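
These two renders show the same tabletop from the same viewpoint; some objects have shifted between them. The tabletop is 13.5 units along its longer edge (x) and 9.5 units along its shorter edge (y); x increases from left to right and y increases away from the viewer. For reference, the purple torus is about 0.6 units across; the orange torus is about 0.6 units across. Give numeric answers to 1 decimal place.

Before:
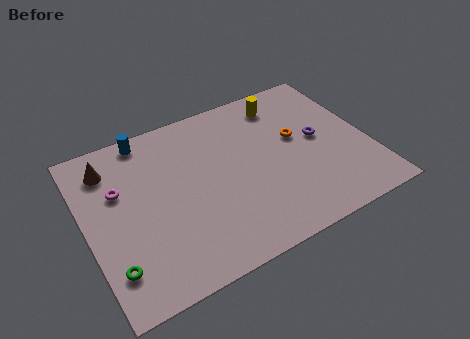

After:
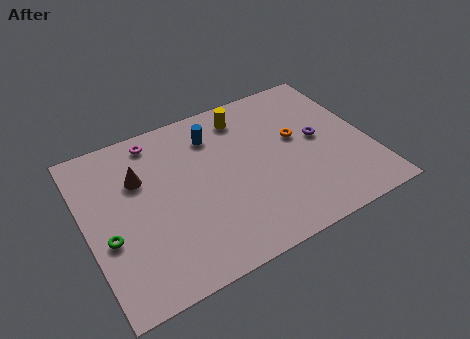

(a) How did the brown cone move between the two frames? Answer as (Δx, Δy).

(1.3, -1.2)

The brown cone started near (1.4, 7.6) and ended near (2.7, 6.4).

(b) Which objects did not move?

the purple torus and the orange torus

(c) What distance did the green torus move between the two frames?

1.6

From (0.9, 2.1) to (0.9, 3.7), the green torus covered √(0.0² + 1.6²) ≈ 1.6 units.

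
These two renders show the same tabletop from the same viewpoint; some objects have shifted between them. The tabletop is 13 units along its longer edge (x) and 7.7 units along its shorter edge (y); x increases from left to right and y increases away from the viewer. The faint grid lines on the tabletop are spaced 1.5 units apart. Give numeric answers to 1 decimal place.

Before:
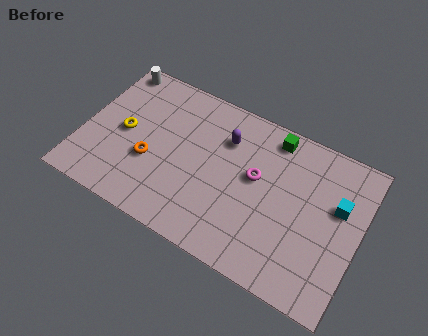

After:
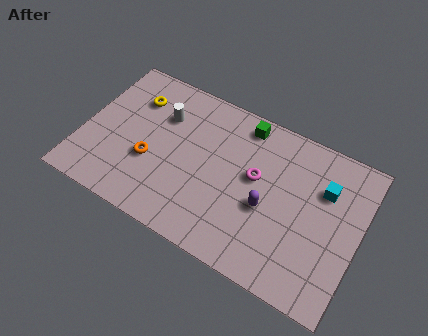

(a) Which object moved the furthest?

the purple capsule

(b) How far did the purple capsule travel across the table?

3.3

The purple capsule was near (6.5, 5.6) before and (8.8, 3.2) after, so it travelled √(2.3² + 2.4²) ≈ 3.3 units.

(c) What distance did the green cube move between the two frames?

1.4

The green cube was near (8.6, 6.7) before and (7.2, 6.7) after, so it travelled √(1.4² + 0.0²) ≈ 1.4 units.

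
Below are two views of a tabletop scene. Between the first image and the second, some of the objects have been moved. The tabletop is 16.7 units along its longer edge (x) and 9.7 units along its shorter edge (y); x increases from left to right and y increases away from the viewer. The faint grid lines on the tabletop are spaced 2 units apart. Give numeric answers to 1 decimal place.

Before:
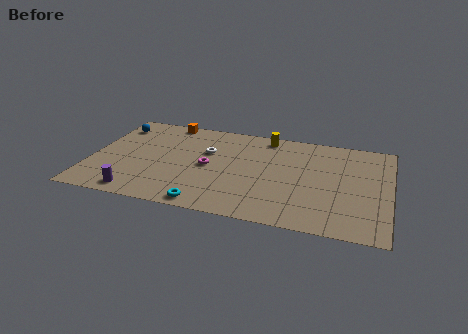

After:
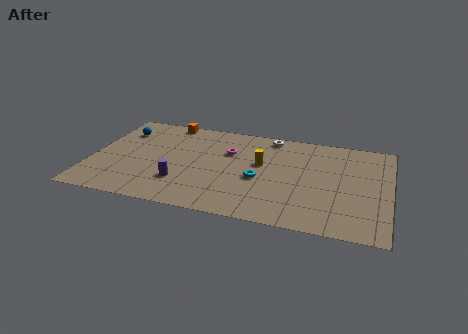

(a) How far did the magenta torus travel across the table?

2.1

The magenta torus was near (6.6, 4.7) before and (7.6, 6.5) after, so it travelled √(1.0² + 1.8²) ≈ 2.1 units.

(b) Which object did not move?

the orange cube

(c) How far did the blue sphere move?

0.6

From (1.0, 7.8) to (1.4, 7.3), the blue sphere covered √(0.4² + 0.5²) ≈ 0.6 units.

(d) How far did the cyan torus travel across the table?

4.2

From (6.8, 0.9) to (9.5, 4.1), the cyan torus covered √(2.7² + 3.2²) ≈ 4.2 units.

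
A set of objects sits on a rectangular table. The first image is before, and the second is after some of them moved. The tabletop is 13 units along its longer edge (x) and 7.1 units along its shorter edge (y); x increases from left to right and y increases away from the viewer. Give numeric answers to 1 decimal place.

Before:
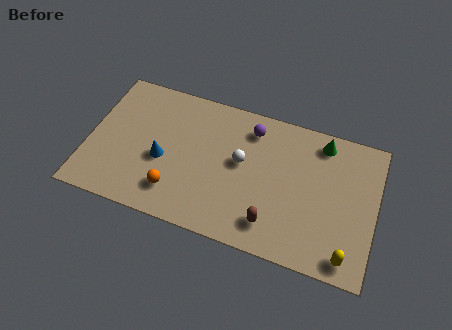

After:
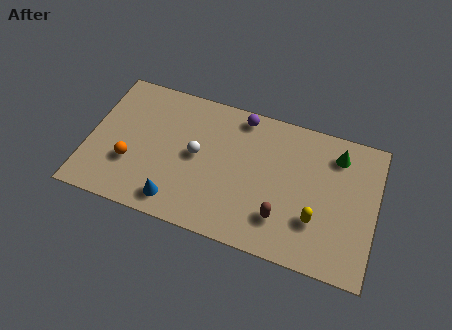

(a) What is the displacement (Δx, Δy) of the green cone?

(0.7, -0.4)

From the two frames, the green cone sits at roughly (10.4, 6.1) before and (11.1, 5.7) after.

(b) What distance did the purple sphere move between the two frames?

0.7

From (7.2, 5.8) to (6.7, 6.3), the purple sphere covered √(0.5² + 0.5²) ≈ 0.7 units.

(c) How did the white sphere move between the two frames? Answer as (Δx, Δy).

(-2.0, -0.3)

The white sphere started near (6.9, 4.0) and ended near (4.9, 3.7).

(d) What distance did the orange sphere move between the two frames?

2.2

The orange sphere was near (4.1, 1.6) before and (2.0, 2.4) after, so it travelled √(2.1² + 0.8²) ≈ 2.2 units.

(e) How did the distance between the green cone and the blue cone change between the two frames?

+0.6

The distance was about 7.7 in the first image and 8.3 in the second, so they moved 0.6 units further apart.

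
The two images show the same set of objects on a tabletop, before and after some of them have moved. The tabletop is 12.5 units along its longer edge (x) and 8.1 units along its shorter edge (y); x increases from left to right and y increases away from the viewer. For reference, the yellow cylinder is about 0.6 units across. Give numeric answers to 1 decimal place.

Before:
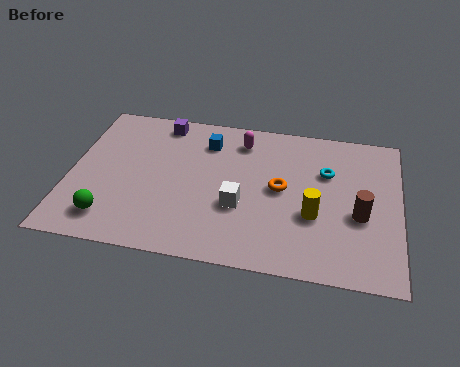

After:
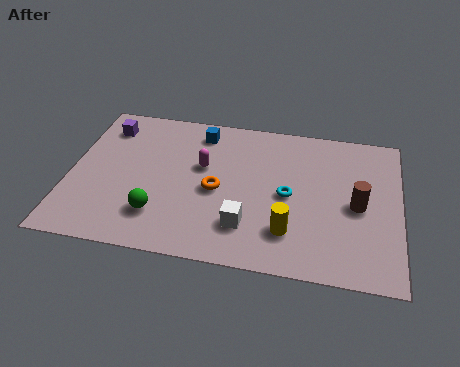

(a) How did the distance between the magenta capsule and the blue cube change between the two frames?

+0.6

Before: roughly 1.3 units apart; after: 1.9. That's 0.6 units further apart.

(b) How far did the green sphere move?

1.9

The green sphere moved from about (1.7, 1.5) to (3.5, 2.0), a distance of √(1.8² + 0.5²) ≈ 1.9.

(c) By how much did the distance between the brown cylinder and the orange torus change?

+2.2

The distance was about 3.1 in the first image and 5.3 in the second, so they moved 2.2 units further apart.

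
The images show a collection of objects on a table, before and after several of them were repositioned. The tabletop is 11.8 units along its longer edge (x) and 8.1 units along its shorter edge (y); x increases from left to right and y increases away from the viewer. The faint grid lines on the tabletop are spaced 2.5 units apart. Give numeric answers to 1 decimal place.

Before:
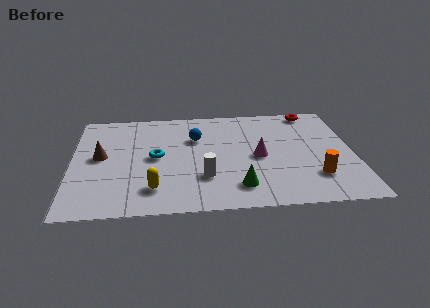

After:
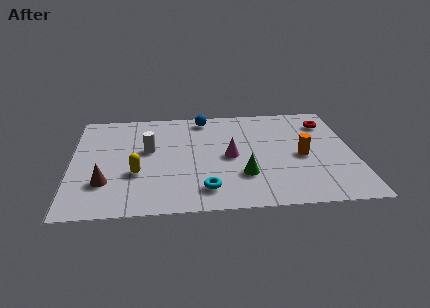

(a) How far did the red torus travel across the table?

1.2

The red torus moved from about (10.2, 7.3) to (10.8, 6.3), a distance of √(0.6² + 1.0²) ≈ 1.2.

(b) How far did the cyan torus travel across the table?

3.3

The cyan torus was near (3.5, 4.1) before and (5.5, 1.5) after, so it travelled √(2.0² + 2.6²) ≈ 3.3 units.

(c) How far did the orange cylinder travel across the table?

1.7

The orange cylinder moved from about (10.1, 2.1) to (9.6, 3.7), a distance of √(0.5² + 1.6²) ≈ 1.7.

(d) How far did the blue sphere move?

1.6

The blue sphere moved from about (5.2, 5.5) to (5.6, 7.1), a distance of √(0.4² + 1.6²) ≈ 1.6.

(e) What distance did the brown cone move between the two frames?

2.0

From (1.2, 4.3) to (1.4, 2.3), the brown cone covered √(0.2² + 2.0²) ≈ 2.0 units.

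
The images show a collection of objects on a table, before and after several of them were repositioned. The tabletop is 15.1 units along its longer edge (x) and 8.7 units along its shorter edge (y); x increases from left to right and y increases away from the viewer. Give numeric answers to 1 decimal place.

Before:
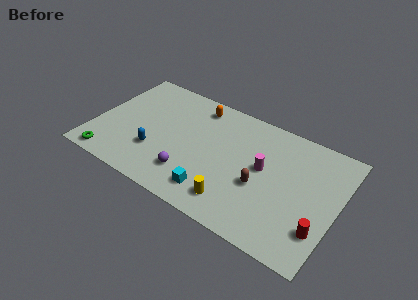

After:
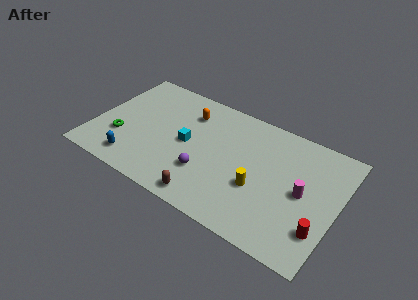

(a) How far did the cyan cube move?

3.4

The cyan cube moved from about (7.9, 1.6) to (5.8, 4.3), a distance of √(2.1² + 2.7²) ≈ 3.4.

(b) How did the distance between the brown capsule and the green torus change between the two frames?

-3.4

Before: roughly 9.5 units apart; after: 6.1. That's 3.4 units closer together.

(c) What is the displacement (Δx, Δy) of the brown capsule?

(-2.9, -2.5)

The brown capsule was at about (10.5, 3.5) and moved to about (7.6, 1.0).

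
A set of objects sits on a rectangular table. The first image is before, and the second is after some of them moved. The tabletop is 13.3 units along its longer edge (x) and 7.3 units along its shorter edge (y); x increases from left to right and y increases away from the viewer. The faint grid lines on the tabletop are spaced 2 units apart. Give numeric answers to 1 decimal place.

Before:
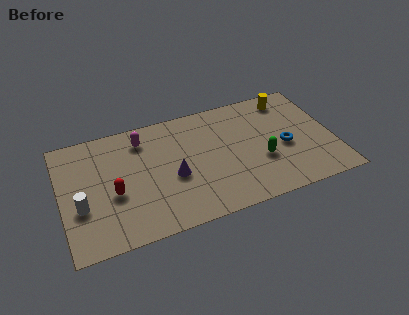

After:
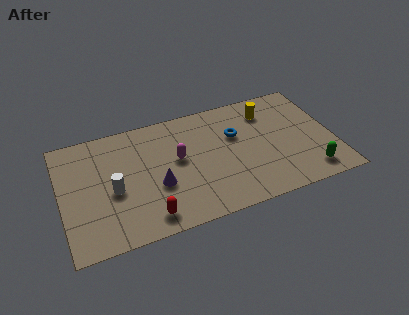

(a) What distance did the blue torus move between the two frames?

2.7

From (10.9, 3.2) to (8.6, 4.7), the blue torus covered √(2.3² + 1.5²) ≈ 2.7 units.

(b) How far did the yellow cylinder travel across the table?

1.2

The yellow cylinder was near (11.4, 6.2) before and (10.3, 5.7) after, so it travelled √(1.1² + 0.5²) ≈ 1.2 units.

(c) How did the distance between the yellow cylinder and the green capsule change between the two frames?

+0.9

The distance was about 3.9 in the first image and 4.8 in the second, so they moved 0.9 units further apart.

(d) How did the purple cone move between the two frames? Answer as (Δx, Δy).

(-0.8, -0.3)

The purple cone started near (5.4, 3.1) and ended near (4.6, 2.8).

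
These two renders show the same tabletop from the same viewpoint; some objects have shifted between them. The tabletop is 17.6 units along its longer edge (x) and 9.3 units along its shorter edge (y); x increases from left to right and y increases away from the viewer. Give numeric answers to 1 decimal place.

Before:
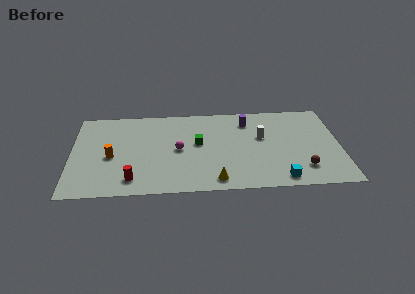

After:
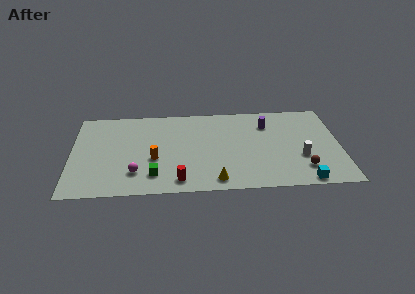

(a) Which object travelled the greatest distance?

the green cube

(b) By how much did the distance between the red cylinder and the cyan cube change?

-1.5

The distance was about 9.6 in the first image and 8.1 in the second, so they moved 1.5 units closer together.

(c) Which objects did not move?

the brown sphere and the yellow cone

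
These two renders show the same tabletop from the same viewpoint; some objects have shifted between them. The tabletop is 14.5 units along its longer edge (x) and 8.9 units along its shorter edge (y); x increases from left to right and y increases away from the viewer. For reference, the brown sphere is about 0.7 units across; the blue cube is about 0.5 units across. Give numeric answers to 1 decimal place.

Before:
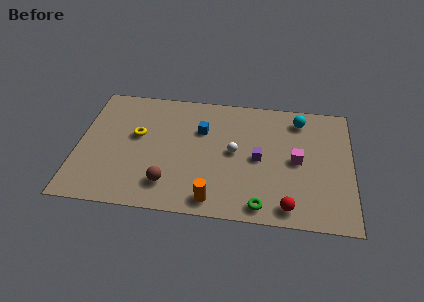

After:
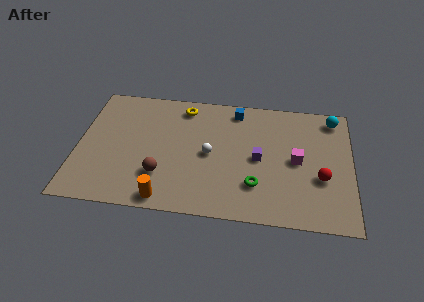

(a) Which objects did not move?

the purple cube and the magenta cube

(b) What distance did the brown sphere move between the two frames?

0.7

From (4.9, 1.9) to (4.5, 2.5), the brown sphere covered √(0.4² + 0.6²) ≈ 0.7 units.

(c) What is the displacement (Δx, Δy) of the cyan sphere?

(1.8, 0.3)

The cyan sphere was at about (11.7, 7.4) and moved to about (13.5, 7.7).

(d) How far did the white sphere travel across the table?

1.3

The white sphere was near (8.3, 4.6) before and (7.0, 4.3) after, so it travelled √(1.3² + 0.3²) ≈ 1.3 units.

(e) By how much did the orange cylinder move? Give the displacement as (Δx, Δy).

(-2.5, -0.2)

From the two frames, the orange cylinder sits at roughly (7.3, 1.1) before and (4.8, 0.9) after.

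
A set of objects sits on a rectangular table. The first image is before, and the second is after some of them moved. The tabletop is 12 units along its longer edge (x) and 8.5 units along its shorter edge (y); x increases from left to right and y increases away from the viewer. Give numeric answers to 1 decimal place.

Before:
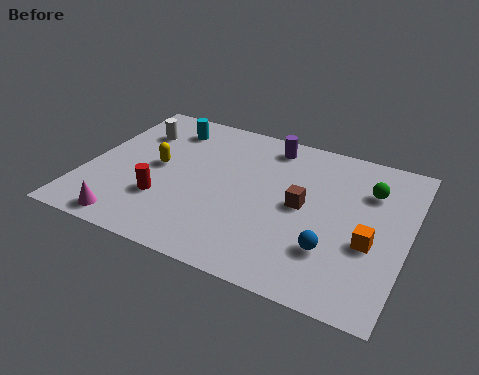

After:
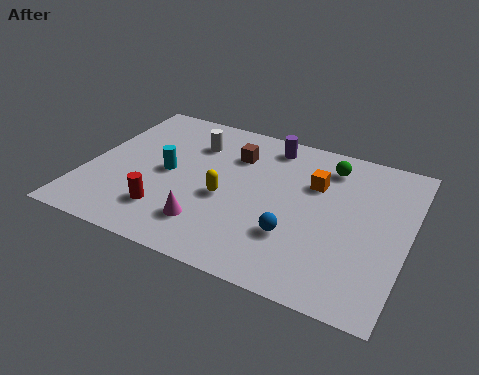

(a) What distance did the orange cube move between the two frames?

3.3

The orange cube was near (10.7, 3.3) before and (8.4, 5.7) after, so it travelled √(2.3² + 2.4²) ≈ 3.3 units.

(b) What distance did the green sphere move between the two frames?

1.8

The green sphere was near (10.4, 6.1) before and (8.8, 6.9) after, so it travelled √(1.6² + 0.8²) ≈ 1.8 units.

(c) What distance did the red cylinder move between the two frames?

0.6

The red cylinder moved from about (3.1, 2.6) to (3.3, 2.0), a distance of √(0.2² + 0.6²) ≈ 0.6.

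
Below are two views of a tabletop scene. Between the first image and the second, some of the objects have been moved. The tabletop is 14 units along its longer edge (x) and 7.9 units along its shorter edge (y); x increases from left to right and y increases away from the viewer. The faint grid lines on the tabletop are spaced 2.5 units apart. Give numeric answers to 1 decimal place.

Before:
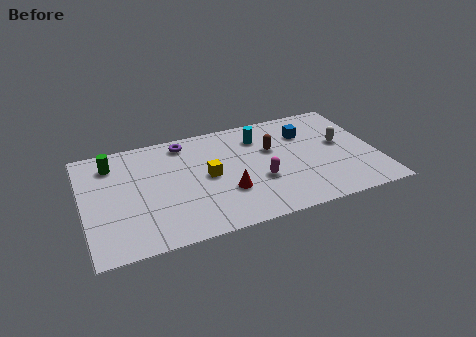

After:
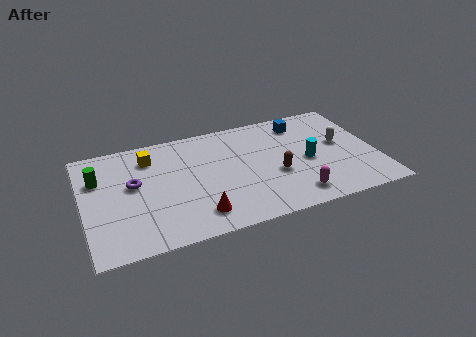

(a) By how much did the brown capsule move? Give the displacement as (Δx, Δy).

(0.0, -1.9)

The brown capsule started near (9.1, 5.0) and ended near (9.1, 3.1).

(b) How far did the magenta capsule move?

2.2

The magenta capsule moved from about (8.3, 2.9) to (9.8, 1.3), a distance of √(1.5² + 1.6²) ≈ 2.2.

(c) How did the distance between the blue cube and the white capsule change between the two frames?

+0.6

The distance was about 2.1 in the first image and 2.7 in the second, so they moved 0.6 units further apart.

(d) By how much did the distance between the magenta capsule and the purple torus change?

+3.0

They were about 5.1 units apart before and 8.1 after — 3.0 units further apart.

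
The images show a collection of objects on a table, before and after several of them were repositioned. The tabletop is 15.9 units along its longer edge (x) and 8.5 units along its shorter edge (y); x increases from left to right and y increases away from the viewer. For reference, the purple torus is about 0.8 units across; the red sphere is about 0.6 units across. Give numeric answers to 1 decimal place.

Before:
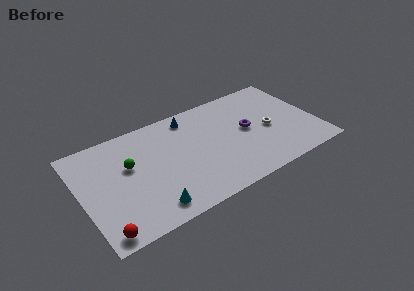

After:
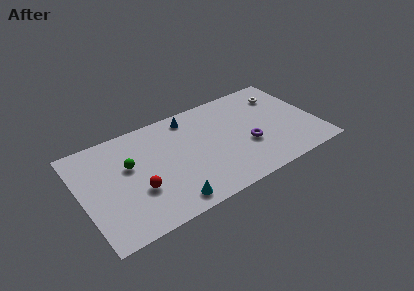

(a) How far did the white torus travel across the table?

2.9

The white torus was near (12.7, 3.9) before and (14.0, 6.5) after, so it travelled √(1.3² + 2.6²) ≈ 2.9 units.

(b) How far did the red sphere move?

3.3

The red sphere moved from about (1.0, 0.9) to (3.6, 3.0), a distance of √(2.6² + 2.1²) ≈ 3.3.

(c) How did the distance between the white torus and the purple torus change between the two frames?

+2.9

Before: roughly 1.5 units apart; after: 4.4. That's 2.9 units further apart.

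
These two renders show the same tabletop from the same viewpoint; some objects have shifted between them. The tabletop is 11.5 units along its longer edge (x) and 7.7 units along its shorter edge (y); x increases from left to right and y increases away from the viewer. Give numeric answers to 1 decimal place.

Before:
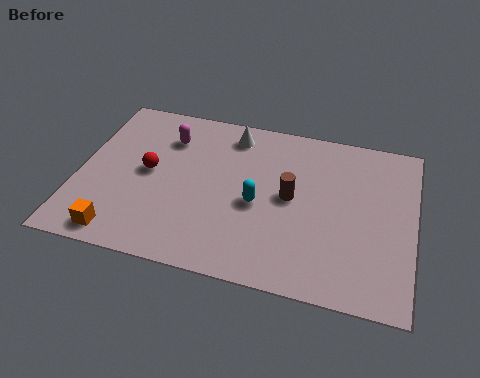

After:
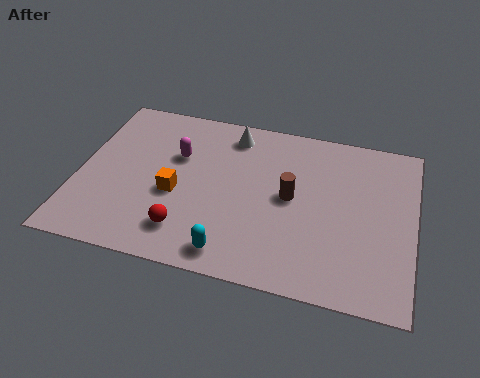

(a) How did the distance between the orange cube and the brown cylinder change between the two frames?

-2.4

The distance was about 6.4 in the first image and 4.0 in the second, so they moved 2.4 units closer together.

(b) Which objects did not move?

the brown cylinder and the white cone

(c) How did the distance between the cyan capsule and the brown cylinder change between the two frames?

+2.2

The distance was about 1.3 in the first image and 3.5 in the second, so they moved 2.2 units further apart.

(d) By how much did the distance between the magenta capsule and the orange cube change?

-3.2

Before: roughly 5.0 units apart; after: 1.8. That's 3.2 units closer together.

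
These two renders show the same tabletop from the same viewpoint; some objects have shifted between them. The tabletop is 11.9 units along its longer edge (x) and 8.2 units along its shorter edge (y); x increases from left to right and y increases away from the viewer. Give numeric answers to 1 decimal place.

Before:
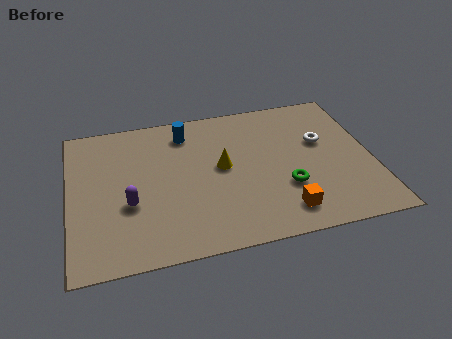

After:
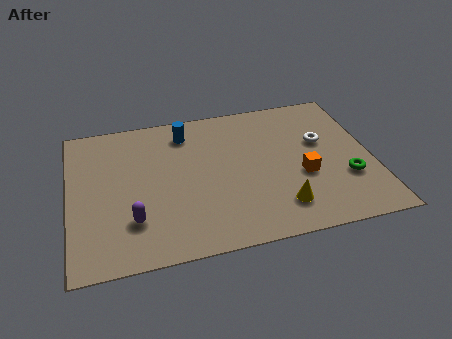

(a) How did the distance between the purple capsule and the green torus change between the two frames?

+2.3

The distance was about 6.1 in the first image and 8.4 in the second, so they moved 2.3 units further apart.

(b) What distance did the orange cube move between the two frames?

2.0

The orange cube moved from about (8.2, 1.4) to (9.1, 3.2), a distance of √(0.9² + 1.8²) ≈ 2.0.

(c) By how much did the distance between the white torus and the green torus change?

-0.4

They were about 2.8 units apart before and 2.4 after — 0.4 units closer together.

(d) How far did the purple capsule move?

0.9

The purple capsule moved from about (2.3, 3.1) to (2.4, 2.2), a distance of √(0.1² + 0.9²) ≈ 0.9.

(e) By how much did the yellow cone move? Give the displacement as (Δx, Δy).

(2.1, -2.7)

From the two frames, the yellow cone sits at roughly (6.0, 4.4) before and (8.1, 1.7) after.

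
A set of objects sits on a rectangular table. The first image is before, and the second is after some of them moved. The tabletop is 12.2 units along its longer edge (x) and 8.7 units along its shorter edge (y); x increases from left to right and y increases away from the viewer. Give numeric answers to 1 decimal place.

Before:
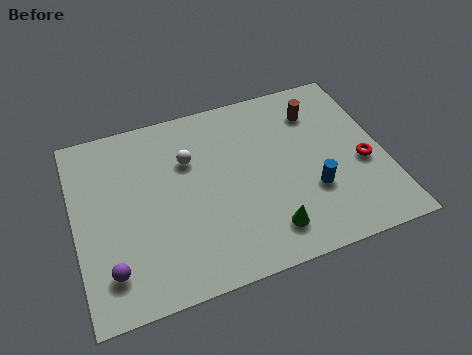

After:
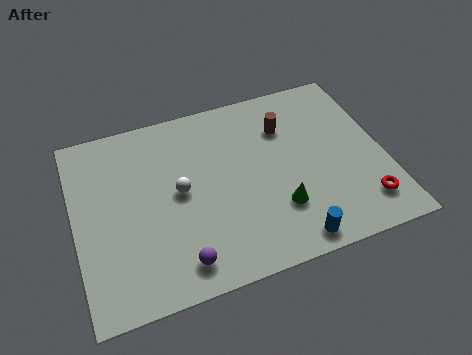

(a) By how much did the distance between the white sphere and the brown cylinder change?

-0.5

Before: roughly 5.3 units apart; after: 4.8. That's 0.5 units closer together.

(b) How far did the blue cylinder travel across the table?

2.3

The blue cylinder moved from about (9.2, 2.9) to (8.1, 0.9), a distance of √(1.1² + 2.0²) ≈ 2.3.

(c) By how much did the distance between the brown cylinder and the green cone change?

-1.8

They were about 5.7 units apart before and 3.9 after — 1.8 units closer together.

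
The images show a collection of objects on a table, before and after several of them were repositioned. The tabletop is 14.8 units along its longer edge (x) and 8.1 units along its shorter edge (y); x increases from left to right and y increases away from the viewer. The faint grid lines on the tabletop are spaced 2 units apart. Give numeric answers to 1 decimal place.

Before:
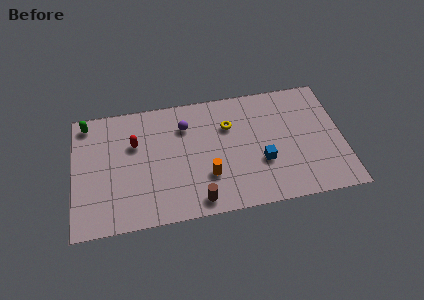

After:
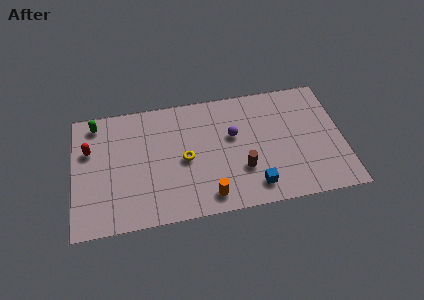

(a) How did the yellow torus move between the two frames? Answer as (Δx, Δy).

(-2.5, -1.8)

The yellow torus started near (8.6, 5.6) and ended near (6.1, 3.8).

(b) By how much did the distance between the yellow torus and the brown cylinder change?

-1.7

They were about 5.0 units apart before and 3.3 after — 1.7 units closer together.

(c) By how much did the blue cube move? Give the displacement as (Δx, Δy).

(-0.5, -1.5)

From the two frames, the blue cube sits at roughly (10.3, 2.9) before and (9.8, 1.4) after.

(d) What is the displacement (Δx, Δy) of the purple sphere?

(2.6, -1.1)

From the two frames, the purple sphere sits at roughly (6.2, 6.0) before and (8.8, 4.9) after.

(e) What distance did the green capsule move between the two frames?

0.5

The green capsule was near (0.8, 7.1) before and (1.3, 7.0) after, so it travelled √(0.5² + 0.1²) ≈ 0.5 units.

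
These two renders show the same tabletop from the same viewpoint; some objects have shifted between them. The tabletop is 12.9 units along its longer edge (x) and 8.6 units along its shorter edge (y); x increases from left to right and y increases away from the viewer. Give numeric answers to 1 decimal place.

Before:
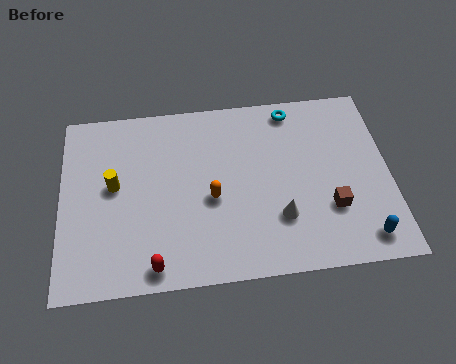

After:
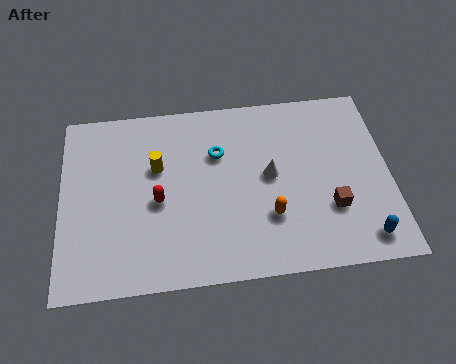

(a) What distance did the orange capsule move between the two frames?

2.5

The orange capsule was near (5.9, 3.7) before and (8.1, 2.6) after, so it travelled √(2.2² + 1.1²) ≈ 2.5 units.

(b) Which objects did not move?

the brown cube and the blue capsule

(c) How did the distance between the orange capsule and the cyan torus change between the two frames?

-1.4

Before: roughly 5.1 units apart; after: 3.7. That's 1.4 units closer together.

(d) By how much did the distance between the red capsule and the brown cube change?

-0.3

They were about 7.1 units apart before and 6.8 after — 0.3 units closer together.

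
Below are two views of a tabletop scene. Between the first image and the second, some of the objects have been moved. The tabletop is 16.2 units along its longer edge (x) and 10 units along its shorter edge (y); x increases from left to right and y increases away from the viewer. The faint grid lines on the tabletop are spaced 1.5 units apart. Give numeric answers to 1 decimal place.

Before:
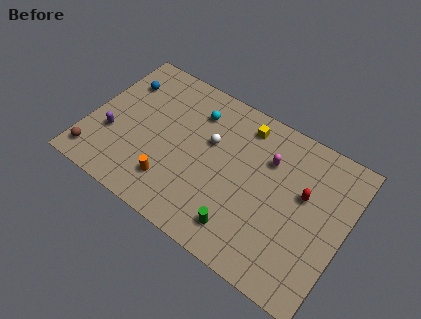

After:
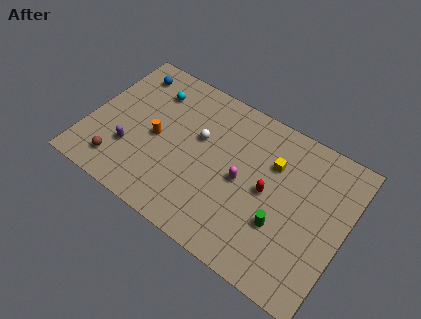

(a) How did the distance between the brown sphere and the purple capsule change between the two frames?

-0.7

Before: roughly 2.1 units apart; after: 1.4. That's 0.7 units closer together.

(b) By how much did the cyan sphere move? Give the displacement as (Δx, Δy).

(-2.8, 0.0)

The cyan sphere started near (6.3, 7.7) and ended near (3.5, 7.7).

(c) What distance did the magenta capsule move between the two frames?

2.6

The magenta capsule was near (11.1, 7.0) before and (9.8, 4.8) after, so it travelled √(1.3² + 2.2²) ≈ 2.6 units.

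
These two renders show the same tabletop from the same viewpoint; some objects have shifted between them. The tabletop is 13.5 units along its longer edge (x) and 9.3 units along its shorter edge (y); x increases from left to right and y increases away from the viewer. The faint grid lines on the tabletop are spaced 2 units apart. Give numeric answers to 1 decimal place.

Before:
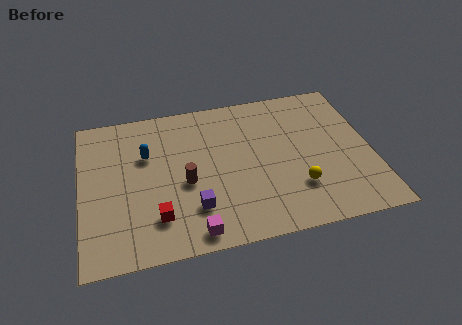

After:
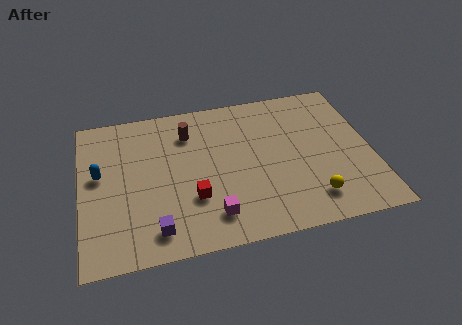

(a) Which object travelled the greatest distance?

the brown cylinder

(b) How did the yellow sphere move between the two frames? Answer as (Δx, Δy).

(0.6, -0.8)

The yellow sphere started near (9.9, 2.6) and ended near (10.5, 1.8).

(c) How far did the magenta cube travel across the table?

1.2

The magenta cube moved from about (5.0, 1.0) to (5.9, 1.8), a distance of √(0.9² + 0.8²) ≈ 1.2.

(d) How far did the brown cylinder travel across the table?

3.1

From (4.8, 4.0) to (5.1, 7.1), the brown cylinder covered √(0.3² + 3.1²) ≈ 3.1 units.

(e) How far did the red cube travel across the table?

1.9

The red cube was near (3.4, 2.2) before and (5.1, 3.0) after, so it travelled √(1.7² + 0.8²) ≈ 1.9 units.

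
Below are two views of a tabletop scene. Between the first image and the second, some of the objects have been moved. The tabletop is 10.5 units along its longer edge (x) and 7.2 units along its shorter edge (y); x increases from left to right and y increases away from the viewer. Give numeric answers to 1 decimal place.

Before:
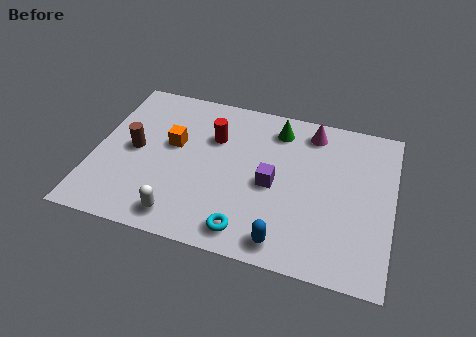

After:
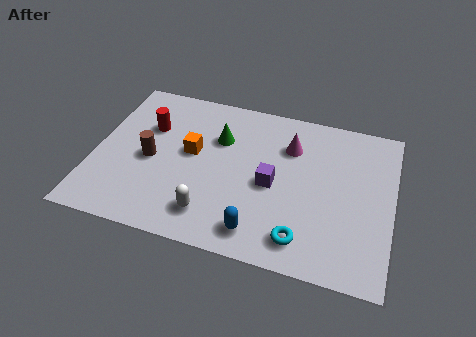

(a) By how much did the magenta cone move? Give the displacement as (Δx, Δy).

(-0.7, -0.9)

The magenta cone started near (7.5, 6.1) and ended near (6.8, 5.2).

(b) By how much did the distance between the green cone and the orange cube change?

-2.7

Before: roughly 4.0 units apart; after: 1.3. That's 2.7 units closer together.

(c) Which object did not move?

the purple cube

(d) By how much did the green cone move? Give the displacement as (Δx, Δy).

(-2.0, -1.0)

From the two frames, the green cone sits at roughly (6.3, 5.9) before and (4.3, 4.9) after.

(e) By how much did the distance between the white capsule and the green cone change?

-2.2

They were about 5.7 units apart before and 3.5 after — 2.2 units closer together.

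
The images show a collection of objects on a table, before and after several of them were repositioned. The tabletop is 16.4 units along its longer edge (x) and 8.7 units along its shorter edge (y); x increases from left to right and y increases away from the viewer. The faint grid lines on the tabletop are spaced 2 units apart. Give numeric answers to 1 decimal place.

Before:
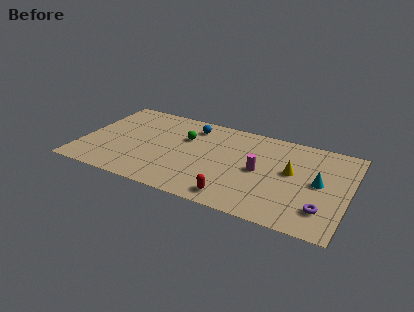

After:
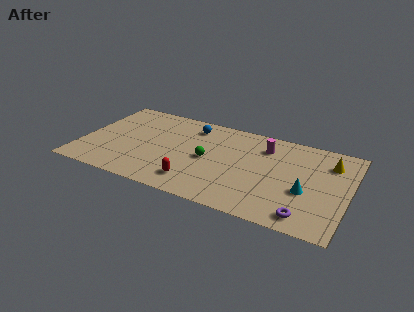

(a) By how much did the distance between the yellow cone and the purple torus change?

+2.0

They were about 3.5 units apart before and 5.5 after — 2.0 units further apart.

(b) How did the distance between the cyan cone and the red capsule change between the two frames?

+1.0

Before: roughly 5.8 units apart; after: 6.8. That's 1.0 units further apart.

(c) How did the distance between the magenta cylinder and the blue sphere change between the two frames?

-0.7

They were about 5.3 units apart before and 4.6 after — 0.7 units closer together.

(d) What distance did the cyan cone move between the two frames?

1.3

From (14.6, 4.5) to (13.9, 3.4), the cyan cone covered √(0.7² + 1.1²) ≈ 1.3 units.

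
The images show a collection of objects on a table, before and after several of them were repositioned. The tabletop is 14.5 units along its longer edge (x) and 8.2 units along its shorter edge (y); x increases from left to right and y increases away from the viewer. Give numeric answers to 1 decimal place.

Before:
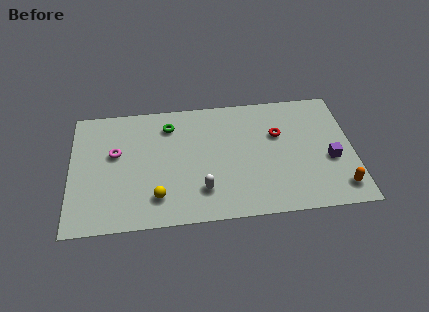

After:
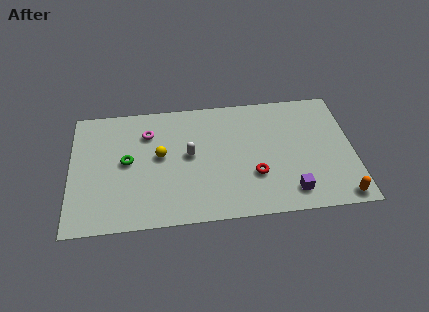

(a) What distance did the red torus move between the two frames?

2.9

From (10.7, 5.3) to (9.4, 2.7), the red torus covered √(1.3² + 2.6²) ≈ 2.9 units.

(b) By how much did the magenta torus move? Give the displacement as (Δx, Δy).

(1.7, 1.2)

The magenta torus started near (2.3, 4.9) and ended near (4.0, 6.1).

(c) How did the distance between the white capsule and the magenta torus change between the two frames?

-2.6

Before: roughly 5.3 units apart; after: 2.7. That's 2.6 units closer together.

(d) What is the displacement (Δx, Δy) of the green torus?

(-2.2, -2.2)

From the two frames, the green torus sits at roughly (5.1, 6.5) before and (2.9, 4.3) after.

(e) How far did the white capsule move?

2.5

The white capsule moved from about (6.7, 2.0) to (6.1, 4.4), a distance of √(0.6² + 2.4²) ≈ 2.5.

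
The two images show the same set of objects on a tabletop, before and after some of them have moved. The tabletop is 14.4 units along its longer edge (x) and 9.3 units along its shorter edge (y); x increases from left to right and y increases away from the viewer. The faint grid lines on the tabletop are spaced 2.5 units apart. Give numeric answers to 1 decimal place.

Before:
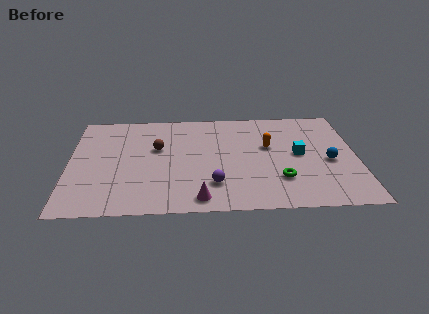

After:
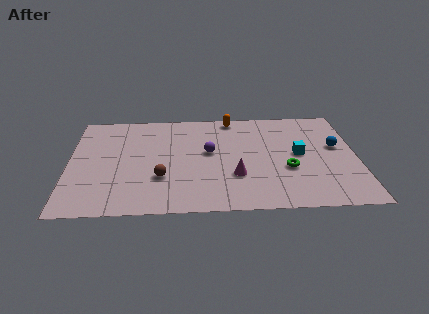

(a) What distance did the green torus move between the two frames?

1.0

From (10.5, 2.6) to (10.9, 3.5), the green torus covered √(0.4² + 0.9²) ≈ 1.0 units.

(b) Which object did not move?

the cyan cube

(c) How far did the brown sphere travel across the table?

2.7

The brown sphere was near (4.4, 5.7) before and (4.6, 3.0) after, so it travelled √(0.2² + 2.7²) ≈ 2.7 units.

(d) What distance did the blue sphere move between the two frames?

1.4

The blue sphere moved from about (13.0, 4.1) to (13.4, 5.4), a distance of √(0.4² + 1.3²) ≈ 1.4.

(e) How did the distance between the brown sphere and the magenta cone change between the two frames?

-1.4

Before: roughly 5.1 units apart; after: 3.7. That's 1.4 units closer together.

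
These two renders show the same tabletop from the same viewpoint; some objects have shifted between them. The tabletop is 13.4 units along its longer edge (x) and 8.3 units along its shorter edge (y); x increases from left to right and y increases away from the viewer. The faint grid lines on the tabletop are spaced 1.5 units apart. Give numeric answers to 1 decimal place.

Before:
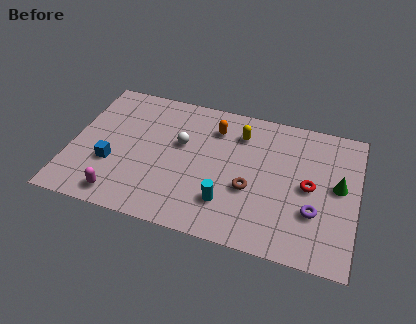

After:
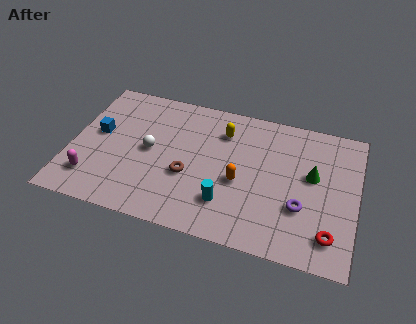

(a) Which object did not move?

the cyan cylinder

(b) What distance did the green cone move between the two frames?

1.2

The green cone moved from about (12.5, 4.5) to (11.3, 4.8), a distance of √(1.2² + 0.3²) ≈ 1.2.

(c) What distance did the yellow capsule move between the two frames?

0.8

The yellow capsule moved from about (7.8, 6.4) to (7.0, 6.3), a distance of √(0.8² + 0.1²) ≈ 0.8.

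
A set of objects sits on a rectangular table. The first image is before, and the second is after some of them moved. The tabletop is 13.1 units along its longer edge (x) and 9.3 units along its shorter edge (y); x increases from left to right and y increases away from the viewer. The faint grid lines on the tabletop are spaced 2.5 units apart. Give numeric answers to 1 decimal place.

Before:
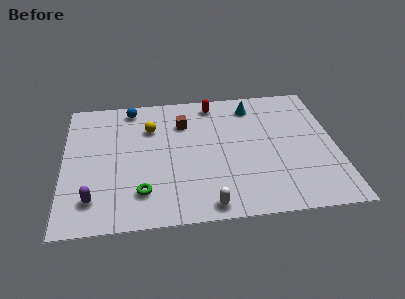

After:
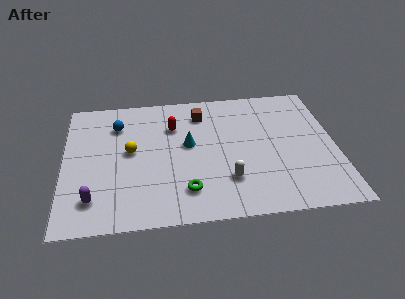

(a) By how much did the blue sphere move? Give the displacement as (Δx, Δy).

(-0.7, -1.2)

The blue sphere was at about (3.3, 8.2) and moved to about (2.6, 7.0).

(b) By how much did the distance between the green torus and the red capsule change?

-2.4

Before: roughly 7.0 units apart; after: 4.6. That's 2.4 units closer together.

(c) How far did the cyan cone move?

4.1

The cyan cone moved from about (9.2, 7.7) to (6.0, 5.2), a distance of √(3.2² + 2.5²) ≈ 4.1.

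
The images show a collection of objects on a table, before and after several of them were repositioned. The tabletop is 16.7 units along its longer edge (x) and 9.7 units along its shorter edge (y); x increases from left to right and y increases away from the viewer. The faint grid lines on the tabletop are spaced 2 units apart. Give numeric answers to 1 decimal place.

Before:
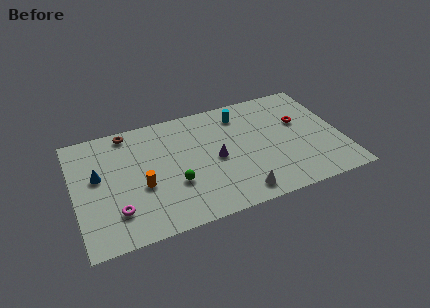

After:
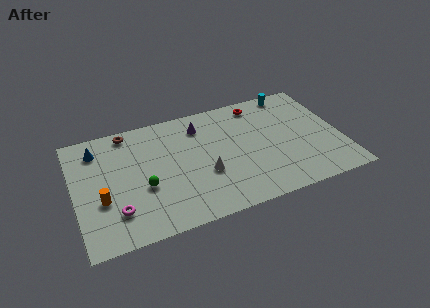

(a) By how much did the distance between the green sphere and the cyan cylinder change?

+4.7

They were about 6.4 units apart before and 11.1 after — 4.7 units further apart.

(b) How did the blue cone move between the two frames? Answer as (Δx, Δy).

(0.1, 2.2)

The blue cone started near (1.5, 5.6) and ended near (1.6, 7.8).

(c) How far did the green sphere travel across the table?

1.9

From (6.1, 3.4) to (4.2, 3.8), the green sphere covered √(1.9² + 0.4²) ≈ 1.9 units.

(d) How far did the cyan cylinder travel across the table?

3.5

From (10.7, 7.9) to (14.1, 8.8), the cyan cylinder covered √(3.4² + 0.9²) ≈ 3.5 units.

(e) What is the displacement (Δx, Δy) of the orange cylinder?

(-2.5, -0.3)

The orange cylinder started near (4.1, 3.9) and ended near (1.6, 3.6).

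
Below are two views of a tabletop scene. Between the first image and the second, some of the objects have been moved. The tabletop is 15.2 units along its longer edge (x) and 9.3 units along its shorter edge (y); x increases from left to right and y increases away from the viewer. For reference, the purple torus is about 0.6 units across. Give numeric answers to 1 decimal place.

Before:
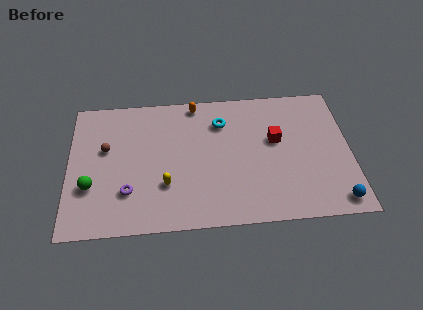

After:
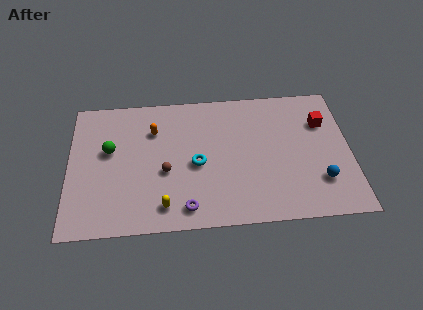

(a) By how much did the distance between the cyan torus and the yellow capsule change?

-1.9

Before: roughly 5.1 units apart; after: 3.2. That's 1.9 units closer together.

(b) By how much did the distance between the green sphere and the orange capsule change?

-5.1

They were about 7.8 units apart before and 2.7 after — 5.1 units closer together.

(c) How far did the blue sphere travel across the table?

1.6

The blue sphere moved from about (14.3, 1.1) to (13.5, 2.5), a distance of √(0.8² + 1.4²) ≈ 1.6.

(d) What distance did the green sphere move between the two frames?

2.6

From (1.2, 3.1) to (2.2, 5.5), the green sphere covered √(1.0² + 2.4²) ≈ 2.6 units.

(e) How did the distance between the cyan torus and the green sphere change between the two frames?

-3.2

Before: roughly 8.1 units apart; after: 4.9. That's 3.2 units closer together.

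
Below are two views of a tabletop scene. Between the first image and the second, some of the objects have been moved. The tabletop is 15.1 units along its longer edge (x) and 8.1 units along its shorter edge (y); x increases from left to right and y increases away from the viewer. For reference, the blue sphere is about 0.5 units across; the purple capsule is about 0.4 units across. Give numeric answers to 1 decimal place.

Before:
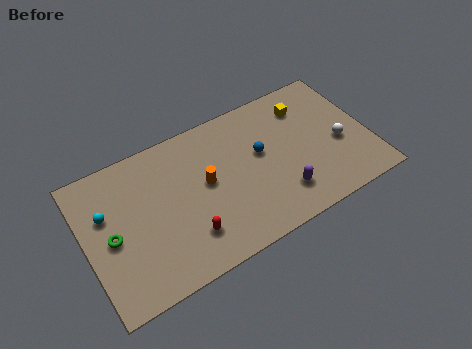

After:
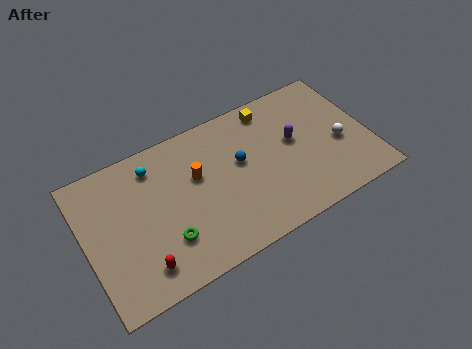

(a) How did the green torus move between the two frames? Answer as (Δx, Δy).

(2.7, -1.5)

The green torus was at about (1.3, 3.8) and moved to about (4.0, 2.3).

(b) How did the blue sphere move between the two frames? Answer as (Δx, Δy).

(-1.1, 0.0)

From the two frames, the blue sphere sits at roughly (9.4, 4.7) before and (8.3, 4.7) after.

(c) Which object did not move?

the white sphere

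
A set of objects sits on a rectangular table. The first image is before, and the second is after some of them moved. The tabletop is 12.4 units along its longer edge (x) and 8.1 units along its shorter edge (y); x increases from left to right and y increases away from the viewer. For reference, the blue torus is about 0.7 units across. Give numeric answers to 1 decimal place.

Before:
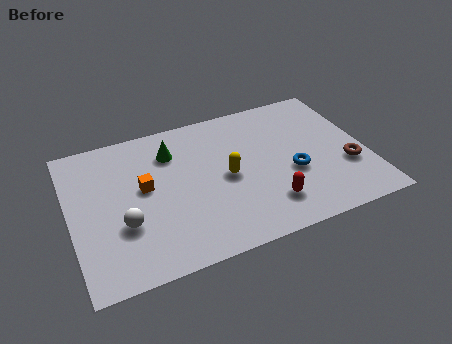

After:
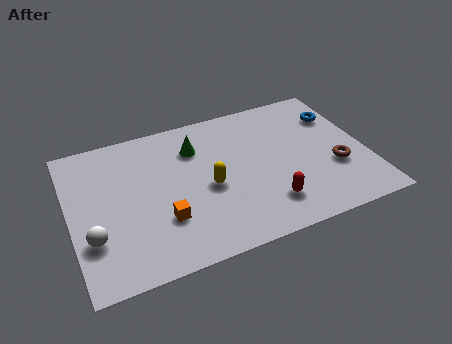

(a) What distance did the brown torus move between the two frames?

0.5

From (11.5, 2.8) to (11.0, 2.9), the brown torus covered √(0.5² + 0.1²) ≈ 0.5 units.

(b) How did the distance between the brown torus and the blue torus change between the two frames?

+0.7

Before: roughly 2.3 units apart; after: 3.0. That's 0.7 units further apart.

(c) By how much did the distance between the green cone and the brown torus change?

-1.4

They were about 7.8 units apart before and 6.4 after — 1.4 units closer together.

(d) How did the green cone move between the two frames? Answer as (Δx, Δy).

(1.0, -0.1)

The green cone was at about (4.4, 6.1) and moved to about (5.4, 6.0).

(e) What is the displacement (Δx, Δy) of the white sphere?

(-1.3, -0.3)

The white sphere was at about (2.1, 2.8) and moved to about (0.8, 2.5).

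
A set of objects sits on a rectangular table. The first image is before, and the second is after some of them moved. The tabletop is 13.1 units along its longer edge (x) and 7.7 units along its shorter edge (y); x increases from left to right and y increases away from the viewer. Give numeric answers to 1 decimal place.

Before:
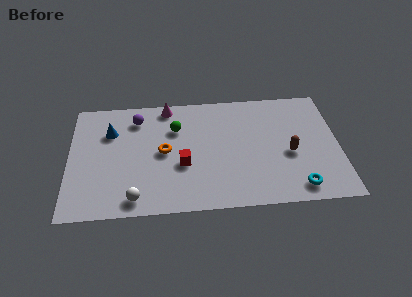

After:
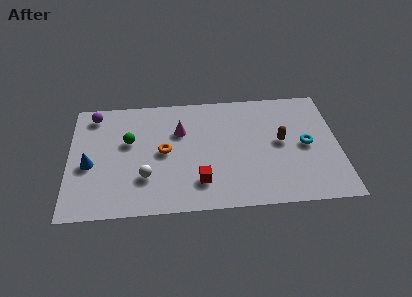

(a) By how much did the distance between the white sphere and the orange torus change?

-1.4

The distance was about 3.2 in the first image and 1.8 in the second, so they moved 1.4 units closer together.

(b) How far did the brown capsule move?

0.9

From (10.7, 3.3) to (10.3, 4.1), the brown capsule covered √(0.4² + 0.8²) ≈ 0.9 units.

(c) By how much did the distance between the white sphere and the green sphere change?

-2.3

They were about 4.8 units apart before and 2.5 after — 2.3 units closer together.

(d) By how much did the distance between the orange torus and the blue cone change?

+0.6

They were about 3.0 units apart before and 3.6 after — 0.6 units further apart.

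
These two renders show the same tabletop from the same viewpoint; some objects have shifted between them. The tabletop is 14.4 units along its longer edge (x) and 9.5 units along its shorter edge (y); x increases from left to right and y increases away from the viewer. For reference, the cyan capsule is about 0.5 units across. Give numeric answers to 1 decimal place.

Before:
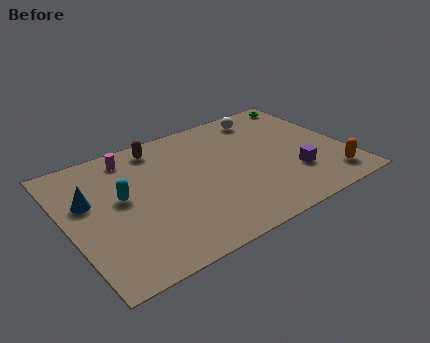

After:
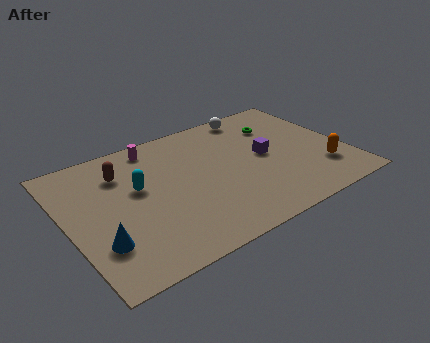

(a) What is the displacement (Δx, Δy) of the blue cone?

(0.1, -3.2)

The blue cone was at about (1.2, 5.9) and moved to about (1.3, 2.7).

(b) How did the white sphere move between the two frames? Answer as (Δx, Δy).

(-0.5, 0.4)

From the two frames, the white sphere sits at roughly (10.9, 8.1) before and (10.4, 8.5) after.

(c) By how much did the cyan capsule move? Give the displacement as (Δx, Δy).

(0.9, 0.3)

From the two frames, the cyan capsule sits at roughly (2.8, 5.3) before and (3.7, 5.6) after.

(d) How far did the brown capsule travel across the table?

2.4

From (5.2, 8.2) to (3.1, 7.1), the brown capsule covered √(2.1² + 1.1²) ≈ 2.4 units.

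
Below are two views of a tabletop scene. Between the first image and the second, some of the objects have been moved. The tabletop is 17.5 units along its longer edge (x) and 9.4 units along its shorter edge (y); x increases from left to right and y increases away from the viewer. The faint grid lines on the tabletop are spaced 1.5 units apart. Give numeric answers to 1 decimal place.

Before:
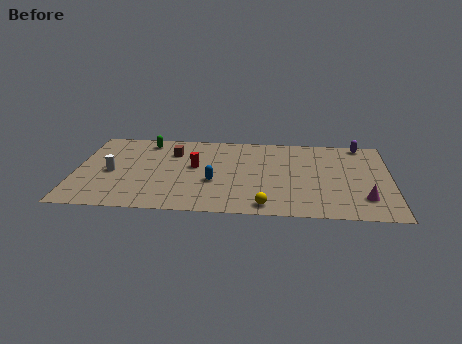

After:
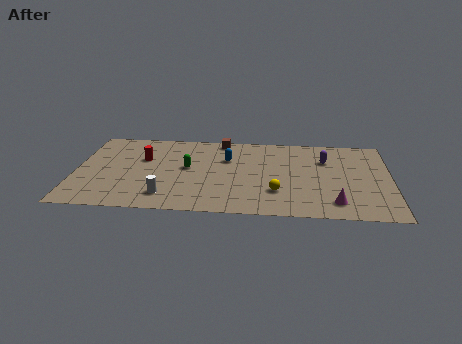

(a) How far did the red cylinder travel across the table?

3.0

The red cylinder was near (6.6, 5.3) before and (3.7, 6.0) after, so it travelled √(2.9² + 0.7²) ≈ 3.0 units.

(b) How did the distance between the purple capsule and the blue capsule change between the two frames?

-4.1

They were about 9.6 units apart before and 5.5 after — 4.1 units closer together.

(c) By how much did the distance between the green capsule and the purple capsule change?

-4.3

Before: roughly 12.1 units apart; after: 7.8. That's 4.3 units closer together.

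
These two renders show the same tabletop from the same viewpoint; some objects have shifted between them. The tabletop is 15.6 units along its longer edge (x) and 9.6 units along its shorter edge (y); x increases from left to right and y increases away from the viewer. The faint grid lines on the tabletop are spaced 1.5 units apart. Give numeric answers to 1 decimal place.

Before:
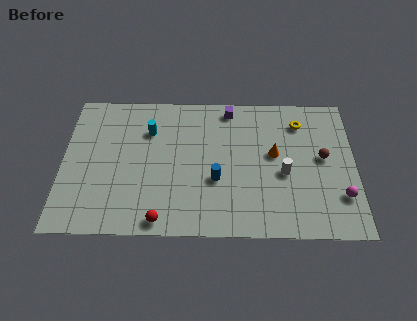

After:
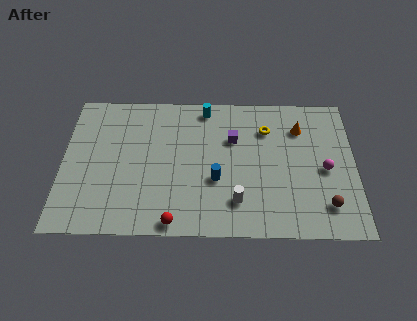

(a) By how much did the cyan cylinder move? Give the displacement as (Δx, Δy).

(3.0, 1.6)

The cyan cylinder was at about (4.6, 6.9) and moved to about (7.6, 8.5).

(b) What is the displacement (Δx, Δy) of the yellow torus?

(-1.8, -0.5)

The yellow torus started near (12.7, 7.6) and ended near (10.9, 7.1).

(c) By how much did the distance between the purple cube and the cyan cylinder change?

-2.0

Before: roughly 4.6 units apart; after: 2.6. That's 2.0 units closer together.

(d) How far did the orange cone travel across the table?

2.3

The orange cone was near (11.3, 5.4) before and (12.7, 7.2) after, so it travelled √(1.4² + 1.8²) ≈ 2.3 units.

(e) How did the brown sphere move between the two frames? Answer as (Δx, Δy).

(0.1, -3.2)

From the two frames, the brown sphere sits at roughly (13.9, 5.2) before and (14.0, 2.0) after.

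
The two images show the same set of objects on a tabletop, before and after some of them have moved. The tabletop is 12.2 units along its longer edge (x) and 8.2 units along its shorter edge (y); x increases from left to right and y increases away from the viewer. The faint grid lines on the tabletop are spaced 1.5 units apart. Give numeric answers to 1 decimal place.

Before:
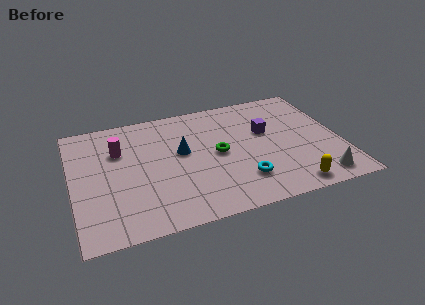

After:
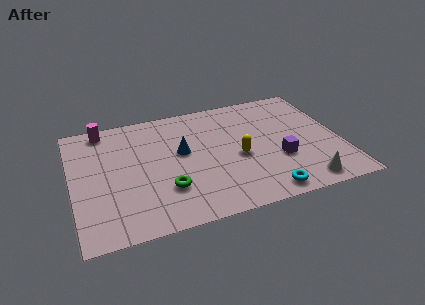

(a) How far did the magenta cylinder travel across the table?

1.8

The magenta cylinder was near (2.2, 5.6) before and (1.6, 7.3) after, so it travelled √(0.6² + 1.7²) ≈ 1.8 units.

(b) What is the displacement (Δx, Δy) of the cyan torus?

(0.9, -1.1)

The cyan torus was at about (7.5, 2.0) and moved to about (8.4, 0.9).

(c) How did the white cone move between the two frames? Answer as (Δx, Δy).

(-0.7, -0.1)

The white cone started near (10.9, 1.1) and ended near (10.2, 1.0).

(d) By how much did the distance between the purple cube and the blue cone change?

+0.8

Before: roughly 3.9 units apart; after: 4.7. That's 0.8 units further apart.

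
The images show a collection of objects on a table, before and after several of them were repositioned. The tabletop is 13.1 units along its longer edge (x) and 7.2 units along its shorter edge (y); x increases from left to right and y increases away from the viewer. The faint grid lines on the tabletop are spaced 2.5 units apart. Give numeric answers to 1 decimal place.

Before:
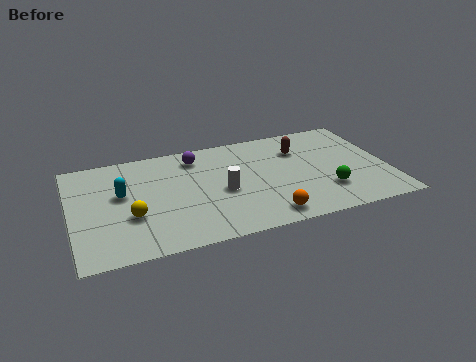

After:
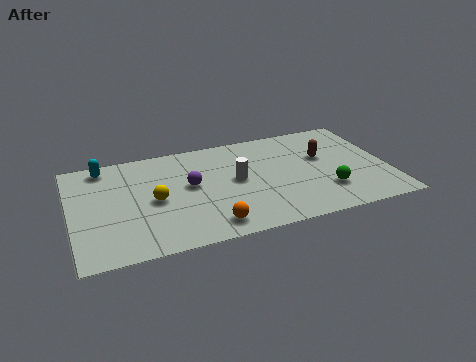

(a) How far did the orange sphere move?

2.3

The orange sphere moved from about (7.8, 1.0) to (5.5, 1.1), a distance of √(2.3² + 0.1²) ≈ 2.3.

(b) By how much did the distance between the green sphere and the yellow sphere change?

-0.9

The distance was about 8.0 in the first image and 7.1 in the second, so they moved 0.9 units closer together.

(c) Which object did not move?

the green sphere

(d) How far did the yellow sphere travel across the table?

1.3

From (2.4, 2.6) to (3.4, 3.4), the yellow sphere covered √(1.0² + 0.8²) ≈ 1.3 units.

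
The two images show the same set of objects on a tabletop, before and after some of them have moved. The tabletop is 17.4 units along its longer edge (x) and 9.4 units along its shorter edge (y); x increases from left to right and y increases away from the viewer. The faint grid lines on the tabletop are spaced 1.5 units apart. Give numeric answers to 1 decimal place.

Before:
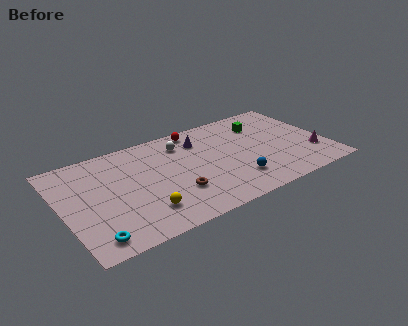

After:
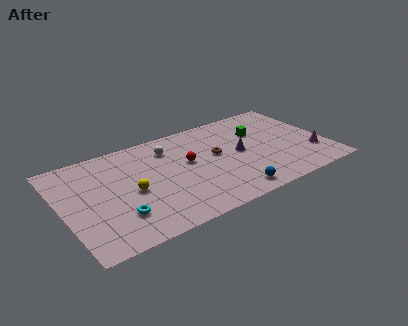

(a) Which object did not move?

the magenta cone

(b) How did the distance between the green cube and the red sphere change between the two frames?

+0.6

They were about 4.5 units apart before and 5.1 after — 0.6 units further apart.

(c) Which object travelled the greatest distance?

the brown torus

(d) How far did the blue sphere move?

1.2

From (11.0, 2.3) to (10.5, 1.2), the blue sphere covered √(0.5² + 1.1²) ≈ 1.2 units.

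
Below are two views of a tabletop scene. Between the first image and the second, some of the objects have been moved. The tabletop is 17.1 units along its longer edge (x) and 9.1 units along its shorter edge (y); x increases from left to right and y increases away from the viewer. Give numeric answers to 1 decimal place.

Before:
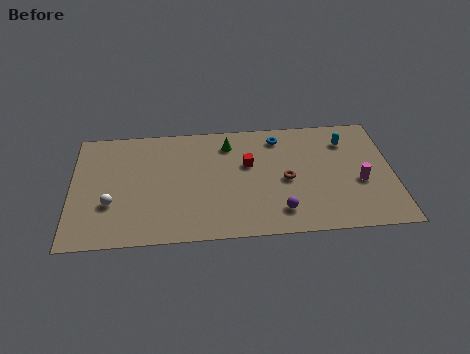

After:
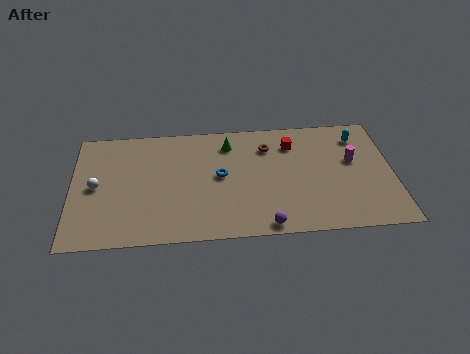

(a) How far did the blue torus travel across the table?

4.3

The blue torus was near (11.1, 7.6) before and (7.9, 4.8) after, so it travelled √(3.2² + 2.8²) ≈ 4.3 units.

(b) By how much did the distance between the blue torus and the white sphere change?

-3.5

The distance was about 10.1 in the first image and 6.6 in the second, so they moved 3.5 units closer together.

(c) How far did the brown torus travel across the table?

2.8

The brown torus moved from about (11.4, 4.2) to (10.5, 6.9), a distance of √(0.9² + 2.7²) ≈ 2.8.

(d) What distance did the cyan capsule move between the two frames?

0.8

The cyan capsule moved from about (14.7, 7.0) to (15.4, 7.3), a distance of √(0.7² + 0.3²) ≈ 0.8.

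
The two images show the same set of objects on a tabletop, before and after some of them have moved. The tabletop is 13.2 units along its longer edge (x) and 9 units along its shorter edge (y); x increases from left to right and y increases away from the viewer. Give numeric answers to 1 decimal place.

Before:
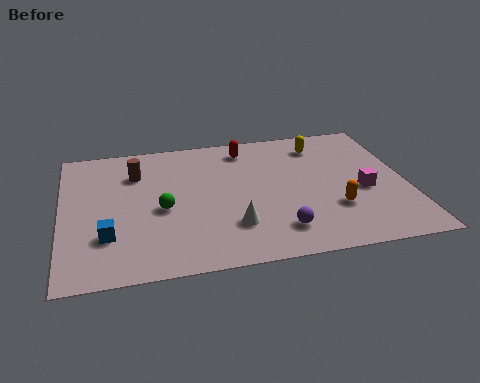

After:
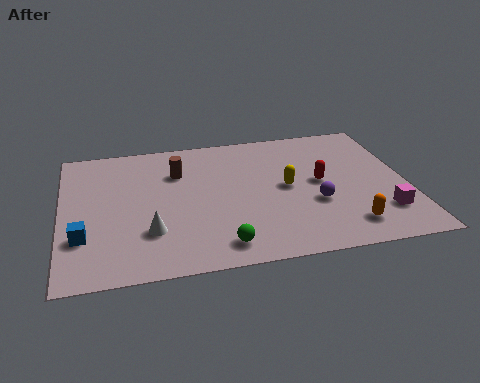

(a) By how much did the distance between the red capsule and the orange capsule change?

-2.5

The distance was about 5.7 in the first image and 3.2 in the second, so they moved 2.5 units closer together.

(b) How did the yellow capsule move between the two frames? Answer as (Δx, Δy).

(-1.5, -2.7)

From the two frames, the yellow capsule sits at roughly (10.1, 7.3) before and (8.6, 4.6) after.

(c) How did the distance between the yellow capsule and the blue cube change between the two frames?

-1.6

The distance was about 9.6 in the first image and 8.0 in the second, so they moved 1.6 units closer together.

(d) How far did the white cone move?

3.1

The white cone moved from about (6.4, 2.4) to (3.3, 2.6), a distance of √(3.1² + 0.2²) ≈ 3.1.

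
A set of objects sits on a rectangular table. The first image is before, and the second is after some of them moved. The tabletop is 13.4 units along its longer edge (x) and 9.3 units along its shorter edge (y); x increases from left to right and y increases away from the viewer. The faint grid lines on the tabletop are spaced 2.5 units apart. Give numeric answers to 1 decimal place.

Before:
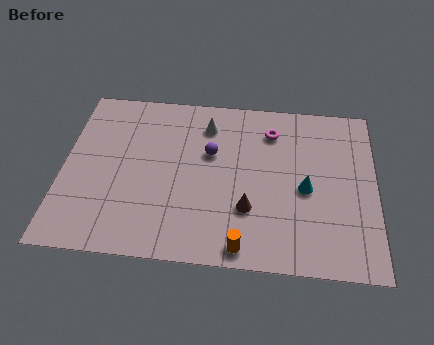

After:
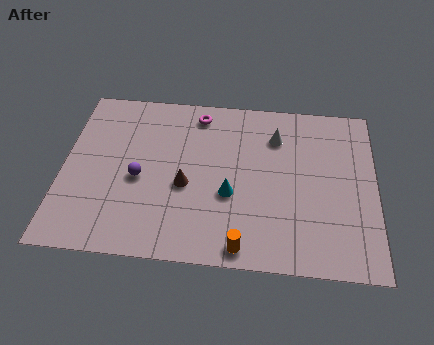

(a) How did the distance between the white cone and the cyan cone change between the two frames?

-1.5

They were about 5.4 units apart before and 3.9 after — 1.5 units closer together.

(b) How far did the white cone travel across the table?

3.0

The white cone moved from about (6.1, 7.4) to (9.1, 7.0), a distance of √(3.0² + 0.4²) ≈ 3.0.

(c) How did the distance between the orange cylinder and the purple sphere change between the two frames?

+0.4

Before: roughly 5.1 units apart; after: 5.5. That's 0.4 units further apart.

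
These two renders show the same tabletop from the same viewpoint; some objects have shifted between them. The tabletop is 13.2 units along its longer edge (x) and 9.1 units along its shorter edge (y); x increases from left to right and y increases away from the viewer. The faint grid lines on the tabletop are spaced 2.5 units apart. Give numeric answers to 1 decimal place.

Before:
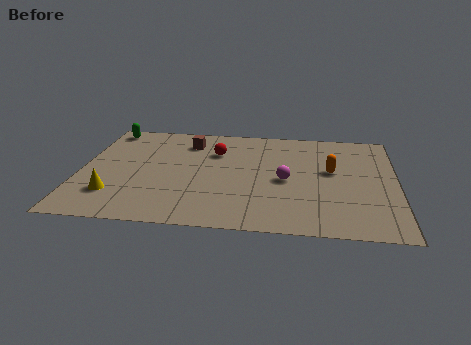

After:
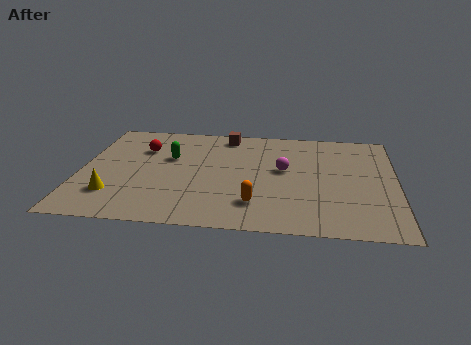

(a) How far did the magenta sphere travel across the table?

0.9

The magenta sphere moved from about (8.6, 4.2) to (8.5, 5.1), a distance of √(0.1² + 0.9²) ≈ 0.9.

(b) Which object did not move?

the yellow cone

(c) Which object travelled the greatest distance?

the orange capsule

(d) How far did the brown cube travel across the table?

1.8

The brown cube was near (4.4, 7.2) before and (6.0, 8.0) after, so it travelled √(1.6² + 0.8²) ≈ 1.8 units.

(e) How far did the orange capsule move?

4.4

The orange capsule was near (10.5, 5.2) before and (7.4, 2.1) after, so it travelled √(3.1² + 3.1²) ≈ 4.4 units.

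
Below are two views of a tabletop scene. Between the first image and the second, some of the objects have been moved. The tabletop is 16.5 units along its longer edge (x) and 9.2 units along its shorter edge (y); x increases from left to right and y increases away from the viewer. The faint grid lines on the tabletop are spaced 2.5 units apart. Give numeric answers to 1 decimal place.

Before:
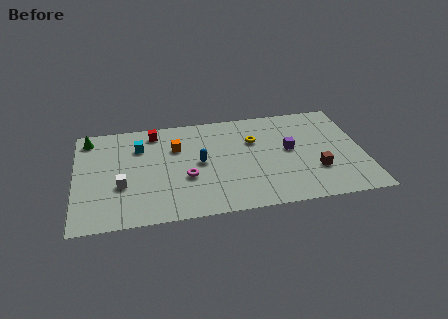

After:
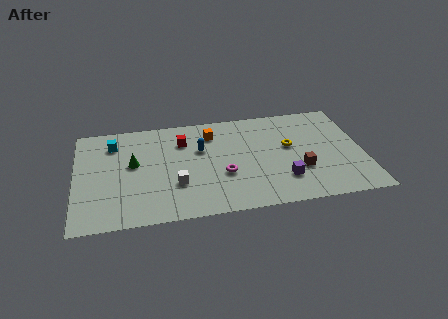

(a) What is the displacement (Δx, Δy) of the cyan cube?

(-1.5, 0.5)

From the two frames, the cyan cube sits at roughly (3.7, 6.7) before and (2.2, 7.2) after.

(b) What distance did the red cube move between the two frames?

1.9

From (4.6, 7.9) to (6.2, 6.8), the red cube covered √(1.6² + 1.1²) ≈ 1.9 units.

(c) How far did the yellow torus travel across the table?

2.2

From (10.3, 6.2) to (12.3, 5.3), the yellow torus covered √(2.0² + 0.9²) ≈ 2.2 units.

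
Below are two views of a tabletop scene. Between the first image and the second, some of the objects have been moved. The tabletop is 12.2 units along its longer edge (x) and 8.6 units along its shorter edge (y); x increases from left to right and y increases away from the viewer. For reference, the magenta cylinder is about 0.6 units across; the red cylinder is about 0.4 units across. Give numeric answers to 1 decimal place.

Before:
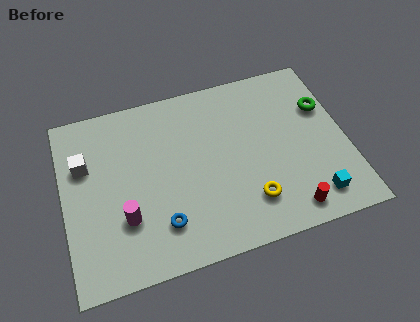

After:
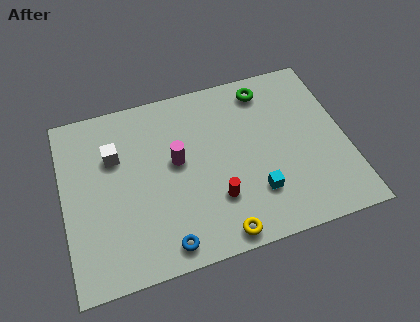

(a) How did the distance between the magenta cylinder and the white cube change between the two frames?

-0.6

The distance was about 3.4 in the first image and 2.8 in the second, so they moved 0.6 units closer together.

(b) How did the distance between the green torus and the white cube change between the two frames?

-3.5

Before: roughly 10.4 units apart; after: 6.9. That's 3.5 units closer together.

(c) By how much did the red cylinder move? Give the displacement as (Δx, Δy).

(-3.0, 1.4)

The red cylinder was at about (9.4, 1.1) and moved to about (6.4, 2.5).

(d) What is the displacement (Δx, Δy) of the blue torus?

(0.1, -1.0)

The blue torus started near (4.0, 2.0) and ended near (4.1, 1.0).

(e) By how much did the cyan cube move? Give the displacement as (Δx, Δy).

(-2.4, 0.9)

From the two frames, the cyan cube sits at roughly (10.5, 1.4) before and (8.1, 2.3) after.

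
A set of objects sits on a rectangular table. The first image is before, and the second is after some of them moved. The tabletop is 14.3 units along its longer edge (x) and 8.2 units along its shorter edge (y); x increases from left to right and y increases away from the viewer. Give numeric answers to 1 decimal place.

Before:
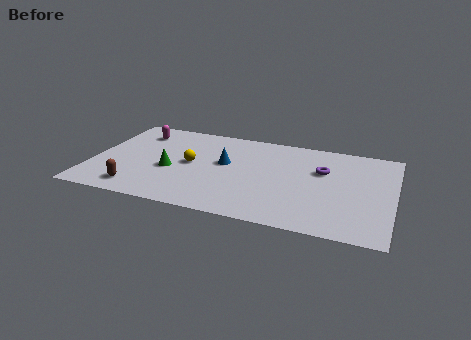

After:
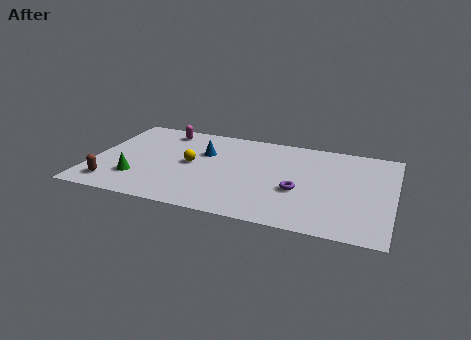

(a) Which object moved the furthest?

the purple torus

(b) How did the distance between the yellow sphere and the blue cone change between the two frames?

-0.4

They were about 1.7 units apart before and 1.3 after — 0.4 units closer together.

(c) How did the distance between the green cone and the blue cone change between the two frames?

+1.5

Before: roughly 2.8 units apart; after: 4.3. That's 1.5 units further apart.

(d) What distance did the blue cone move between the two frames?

1.3

The blue cone moved from about (6.3, 4.7) to (5.2, 5.4), a distance of √(1.1² + 0.7²) ≈ 1.3.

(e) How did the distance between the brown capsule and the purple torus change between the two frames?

-0.5

They were about 9.4 units apart before and 8.9 after — 0.5 units closer together.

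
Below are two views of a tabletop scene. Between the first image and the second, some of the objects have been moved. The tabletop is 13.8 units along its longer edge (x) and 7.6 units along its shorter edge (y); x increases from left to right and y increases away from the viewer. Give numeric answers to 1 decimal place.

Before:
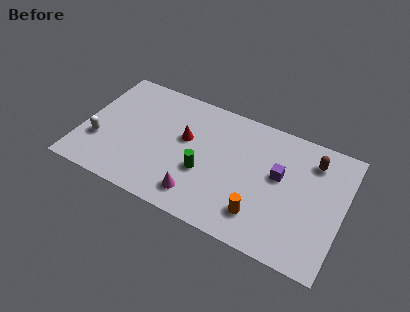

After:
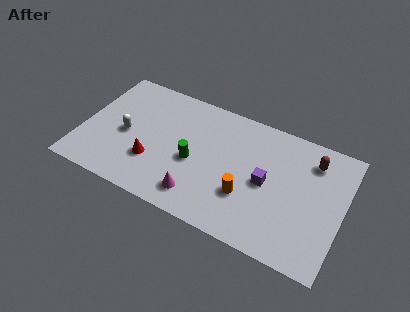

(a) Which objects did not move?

the brown capsule and the magenta cone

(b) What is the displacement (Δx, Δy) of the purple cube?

(-0.6, -0.7)

The purple cube was at about (10.4, 4.4) and moved to about (9.8, 3.7).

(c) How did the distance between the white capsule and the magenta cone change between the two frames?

-0.9

Before: roughly 5.6 units apart; after: 4.7. That's 0.9 units closer together.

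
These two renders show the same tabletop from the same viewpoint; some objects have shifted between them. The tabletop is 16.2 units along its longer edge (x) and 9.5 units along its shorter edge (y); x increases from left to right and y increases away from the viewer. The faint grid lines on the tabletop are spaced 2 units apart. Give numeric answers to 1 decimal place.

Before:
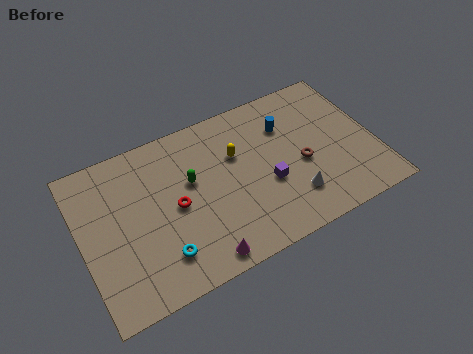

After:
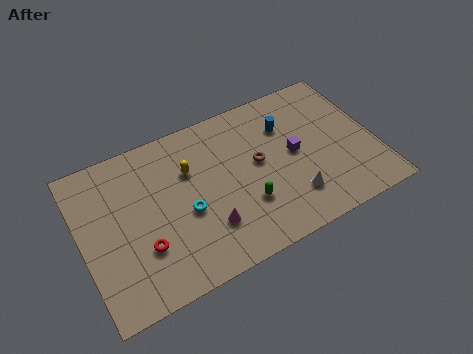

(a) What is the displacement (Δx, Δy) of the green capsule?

(2.7, -2.7)

The green capsule started near (6.1, 5.7) and ended near (8.8, 3.0).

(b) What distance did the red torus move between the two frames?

2.6

From (5.1, 4.6) to (3.1, 3.0), the red torus covered √(2.0² + 1.6²) ≈ 2.6 units.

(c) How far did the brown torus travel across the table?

2.5

From (12.1, 4.1) to (9.8, 5.2), the brown torus covered √(2.3² + 1.1²) ≈ 2.5 units.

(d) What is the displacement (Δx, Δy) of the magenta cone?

(0.6, 1.6)

The magenta cone started near (6.0, 1.0) and ended near (6.6, 2.6).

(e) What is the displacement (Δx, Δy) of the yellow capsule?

(-2.6, 0.2)

The yellow capsule started near (8.7, 6.2) and ended near (6.1, 6.4).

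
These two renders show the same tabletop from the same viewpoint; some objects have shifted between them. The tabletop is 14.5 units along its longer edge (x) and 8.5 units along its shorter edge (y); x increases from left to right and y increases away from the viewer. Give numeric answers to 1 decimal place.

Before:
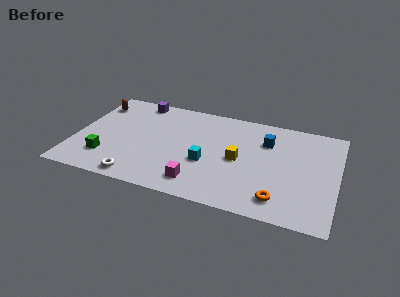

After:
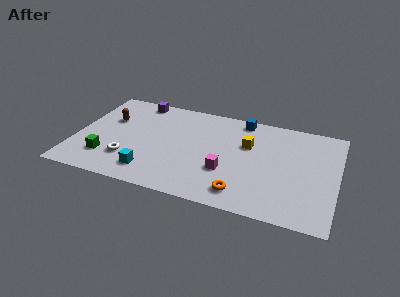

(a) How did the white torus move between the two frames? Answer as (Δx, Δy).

(-0.7, 1.4)

The white torus was at about (3.8, 0.9) and moved to about (3.1, 2.3).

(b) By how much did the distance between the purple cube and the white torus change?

-1.4

The distance was about 6.7 in the first image and 5.3 in the second, so they moved 1.4 units closer together.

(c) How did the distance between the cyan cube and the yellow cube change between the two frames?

+4.5

Before: roughly 1.9 units apart; after: 6.4. That's 4.5 units further apart.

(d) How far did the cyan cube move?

3.4

The cyan cube was near (7.4, 3.3) before and (4.4, 1.6) after, so it travelled √(3.0² + 1.7²) ≈ 3.4 units.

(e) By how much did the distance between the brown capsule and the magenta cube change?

-0.9

They were about 8.2 units apart before and 7.3 after — 0.9 units closer together.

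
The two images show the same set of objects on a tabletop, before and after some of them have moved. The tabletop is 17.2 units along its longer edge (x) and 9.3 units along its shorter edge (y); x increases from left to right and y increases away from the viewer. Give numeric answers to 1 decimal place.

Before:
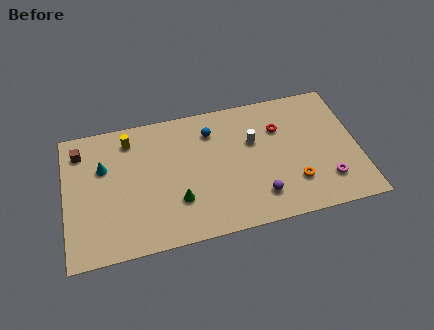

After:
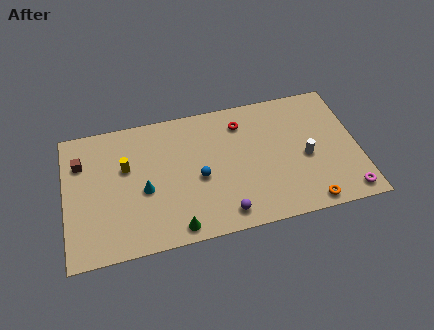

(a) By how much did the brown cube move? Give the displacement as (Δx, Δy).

(0.0, -0.8)

From the two frames, the brown cube sits at roughly (1.0, 7.5) before and (1.0, 6.7) after.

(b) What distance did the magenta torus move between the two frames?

1.6

The magenta torus moved from about (15.2, 2.2) to (16.3, 1.1), a distance of √(1.1² + 1.1²) ≈ 1.6.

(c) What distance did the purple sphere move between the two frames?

2.2

The purple sphere was near (11.2, 2.0) before and (9.1, 1.3) after, so it travelled √(2.1² + 0.7²) ≈ 2.2 units.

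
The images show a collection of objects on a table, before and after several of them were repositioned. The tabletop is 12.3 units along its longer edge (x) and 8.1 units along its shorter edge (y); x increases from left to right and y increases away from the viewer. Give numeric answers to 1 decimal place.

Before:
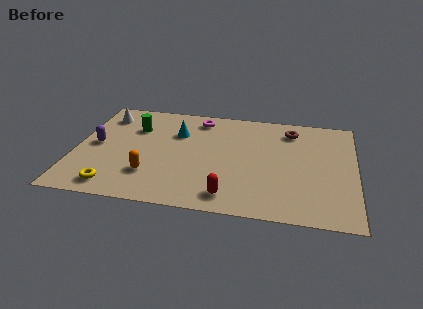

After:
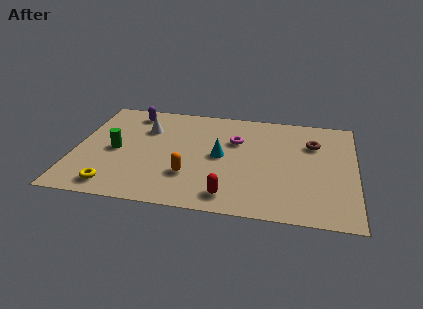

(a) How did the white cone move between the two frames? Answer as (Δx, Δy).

(1.9, -0.8)

The white cone started near (1.1, 6.5) and ended near (3.0, 5.7).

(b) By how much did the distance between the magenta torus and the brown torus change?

-0.7

Before: roughly 4.1 units apart; after: 3.4. That's 0.7 units closer together.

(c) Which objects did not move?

the yellow torus and the red capsule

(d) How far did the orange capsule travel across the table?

1.7

From (3.4, 2.2) to (5.1, 2.4), the orange capsule covered √(1.7² + 0.2²) ≈ 1.7 units.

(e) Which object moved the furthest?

the purple capsule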